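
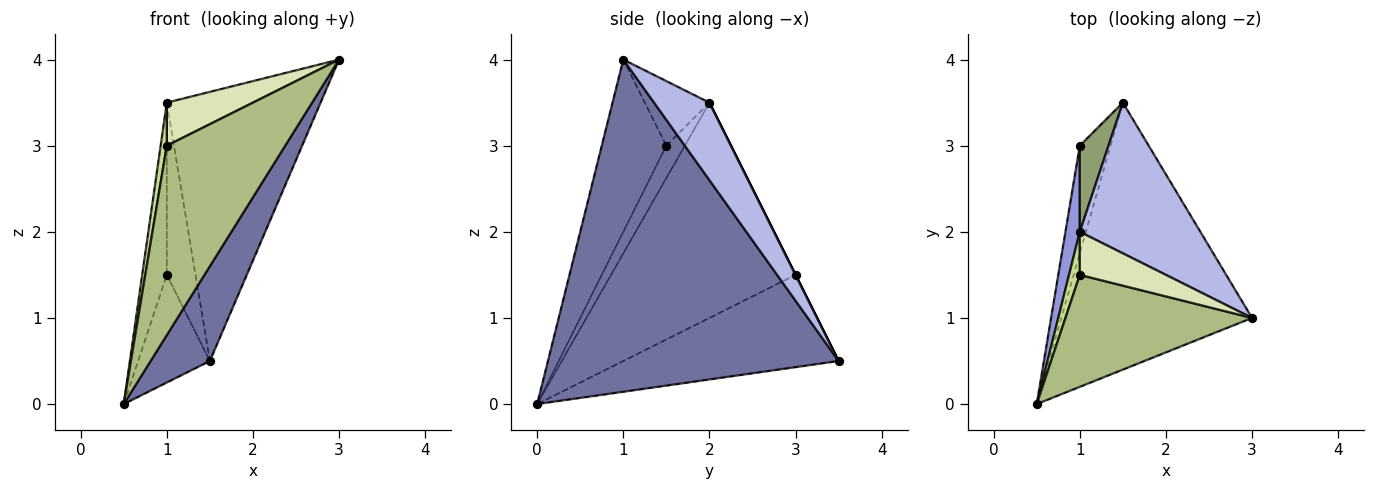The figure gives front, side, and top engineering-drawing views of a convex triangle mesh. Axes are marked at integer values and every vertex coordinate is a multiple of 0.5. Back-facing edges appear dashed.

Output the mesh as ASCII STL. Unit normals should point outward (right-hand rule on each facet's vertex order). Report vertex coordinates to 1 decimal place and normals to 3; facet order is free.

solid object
 facet normal 0.854 -0.174 -0.490
  outer loop
   vertex 1.5 3.5 0.5
   vertex 3.0 1.0 4.0
   vertex 0.5 0.0 0.0
  endloop
 endfacet
 facet normal -0.905 0.302 -0.302
  outer loop
   vertex 1.0 3.0 1.5
   vertex 1.5 3.5 0.5
   vertex 0.5 0.0 0.0
  endloop
 endfacet
 facet normal -0.989 0.132 0.066
  outer loop
   vertex 1.0 2.0 3.5
   vertex 1.0 3.0 1.5
   vertex 0.5 0.0 0.0
  endloop
 endfacet
 facet normal 0.300 0.832 0.466
  outer loop
   vertex 1.0 2.0 3.5
   vertex 3.0 1.0 4.0
   vertex 1.5 3.5 0.5
  endloop
 endfacet
 facet normal 0.000 0.894 0.447
  outer loop
   vertex 1.0 2.0 3.5
   vertex 1.5 3.5 0.5
   vertex 1.0 3.0 1.5
  endloop
 endfacet
 facet normal -0.425 -0.779 0.460
  outer loop
   vertex 1.0 1.5 3.0
   vertex 0.5 0.0 0.0
   vertex 3.0 1.0 4.0
  endloop
 endfacet
 facet normal -0.905 -0.302 0.302
  outer loop
   vertex 1.0 1.5 3.0
   vertex 1.0 2.0 3.5
   vertex 0.5 0.0 0.0
  endloop
 endfacet
 facet normal -0.469 -0.625 0.625
  outer loop
   vertex 1.0 1.5 3.0
   vertex 3.0 1.0 4.0
   vertex 1.0 2.0 3.5
  endloop
 endfacet
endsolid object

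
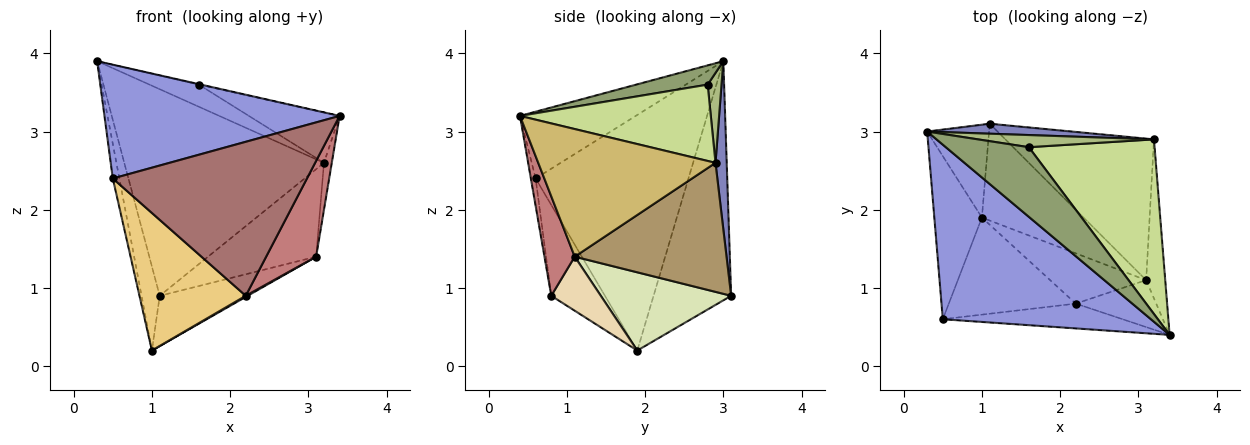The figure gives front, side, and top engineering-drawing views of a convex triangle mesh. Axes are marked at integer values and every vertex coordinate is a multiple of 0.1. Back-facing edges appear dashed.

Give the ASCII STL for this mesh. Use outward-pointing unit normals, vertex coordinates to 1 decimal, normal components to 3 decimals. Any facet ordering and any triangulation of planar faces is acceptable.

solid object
 facet normal -0.944 0.221 -0.244
  outer loop
   vertex 1.0 1.9 0.2
   vertex 0.3 3.0 3.9
   vertex 1.1 3.1 0.9
  endloop
 endfacet
 facet normal 0.056 0.997 0.048
  outer loop
   vertex 3.2 2.9 2.6
   vertex 1.1 3.1 0.9
   vertex 0.3 3.0 3.9
  endloop
 endfacet
 facet normal -0.260 -0.527 0.809
  outer loop
   vertex 0.5 0.6 2.4
   vertex 3.4 0.4 3.2
   vertex 0.3 3.0 3.9
  endloop
 endfacet
 facet normal -0.979 0.042 -0.198
  outer loop
   vertex 0.5 0.6 2.4
   vertex 0.3 3.0 3.9
   vertex 1.0 1.9 0.2
  endloop
 endfacet
 facet normal 0.226 0.007 0.974
  outer loop
   vertex 1.6 2.8 3.6
   vertex 0.3 3.0 3.9
   vertex 3.4 0.4 3.2
  endloop
 endfacet
 facet normal 0.239 0.851 0.467
  outer loop
   vertex 1.6 2.8 3.6
   vertex 3.2 2.9 2.6
   vertex 0.3 3.0 3.9
  endloop
 endfacet
 facet normal 0.504 0.239 0.830
  outer loop
   vertex 1.6 2.8 3.6
   vertex 3.4 0.4 3.2
   vertex 3.2 2.9 2.6
  endloop
 endfacet
 facet normal 0.564 0.381 -0.733
  outer loop
   vertex 3.1 1.1 1.4
   vertex 1.0 1.9 0.2
   vertex 1.1 3.1 0.9
  endloop
 endfacet
 facet normal 0.594 0.423 -0.684
  outer loop
   vertex 3.1 1.1 1.4
   vertex 1.1 3.1 0.9
   vertex 3.2 2.9 2.6
  endloop
 endfacet
 facet normal 0.988 0.044 -0.148
  outer loop
   vertex 3.1 1.1 1.4
   vertex 3.2 2.9 2.6
   vertex 3.4 0.4 3.2
  endloop
 endfacet
 facet normal -0.381 -0.755 -0.533
  outer loop
   vertex 2.2 0.8 0.9
   vertex 0.5 0.6 2.4
   vertex 1.0 1.9 0.2
  endloop
 endfacet
 facet normal 0.490 -0.019 -0.871
  outer loop
   vertex 2.2 0.8 0.9
   vertex 1.0 1.9 0.2
   vertex 3.1 1.1 1.4
  endloop
 endfacet
 facet normal -0.024 -0.987 -0.159
  outer loop
   vertex 2.2 0.8 0.9
   vertex 3.4 0.4 3.2
   vertex 0.5 0.6 2.4
  endloop
 endfacet
 facet normal 0.478 -0.789 -0.386
  outer loop
   vertex 2.2 0.8 0.9
   vertex 3.1 1.1 1.4
   vertex 3.4 0.4 3.2
  endloop
 endfacet
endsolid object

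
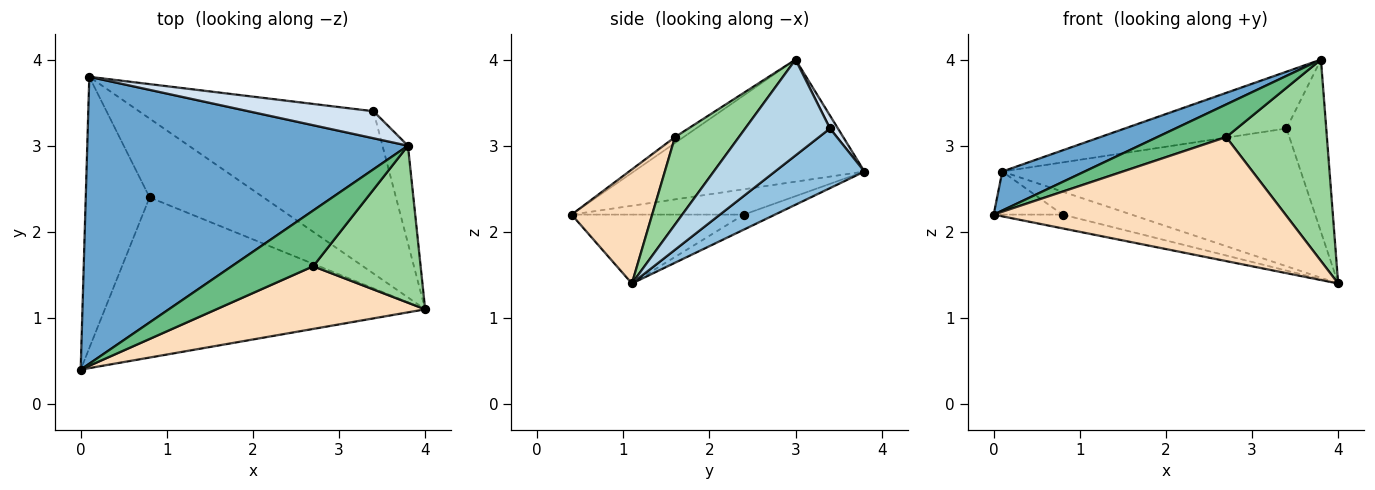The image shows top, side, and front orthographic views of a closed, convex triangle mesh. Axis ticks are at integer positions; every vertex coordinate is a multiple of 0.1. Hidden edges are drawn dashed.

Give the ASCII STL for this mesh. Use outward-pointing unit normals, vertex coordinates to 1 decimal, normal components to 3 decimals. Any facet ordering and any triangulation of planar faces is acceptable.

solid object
 facet normal -0.353 -0.126 0.927
  outer loop
   vertex 3.8 3.0 4.0
   vertex 0.1 3.8 2.7
   vertex 0.0 0.4 2.2
  endloop
 endfacet
 facet normal 0.190 0.635 -0.748
  outer loop
   vertex 3.4 3.4 3.2
   vertex 4.0 1.1 1.4
   vertex 0.1 3.8 2.7
  endloop
 endfacet
 facet normal 0.880 0.413 -0.234
  outer loop
   vertex 3.4 3.4 3.2
   vertex 3.8 3.0 4.0
   vertex 4.0 1.1 1.4
  endloop
 endfacet
 facet normal 0.044 0.902 0.429
  outer loop
   vertex 3.4 3.4 3.2
   vertex 0.1 3.8 2.7
   vertex 3.8 3.0 4.0
  endloop
 endfacet
 facet normal -0.210 0.084 -0.974
  outer loop
   vertex 0.8 2.4 2.2
   vertex 4.0 1.1 1.4
   vertex 0.0 0.4 2.2
  endloop
 endfacet
 facet normal -0.365 0.146 -0.920
  outer loop
   vertex 0.8 2.4 2.2
   vertex 0.0 0.4 2.2
   vertex 0.1 3.8 2.7
  endloop
 endfacet
 facet normal -0.125 0.277 -0.953
  outer loop
   vertex 0.8 2.4 2.2
   vertex 0.1 3.8 2.7
   vertex 4.0 1.1 1.4
  endloop
 endfacet
 facet normal 0.239 -0.867 0.438
  outer loop
   vertex 2.7 1.6 3.1
   vertex 0.0 0.4 2.2
   vertex 4.0 1.1 1.4
  endloop
 endfacet
 facet normal -0.063 -0.504 0.861
  outer loop
   vertex 2.7 1.6 3.1
   vertex 3.8 3.0 4.0
   vertex 0.0 0.4 2.2
  endloop
 endfacet
 facet normal 0.448 -0.705 0.550
  outer loop
   vertex 2.7 1.6 3.1
   vertex 4.0 1.1 1.4
   vertex 3.8 3.0 4.0
  endloop
 endfacet
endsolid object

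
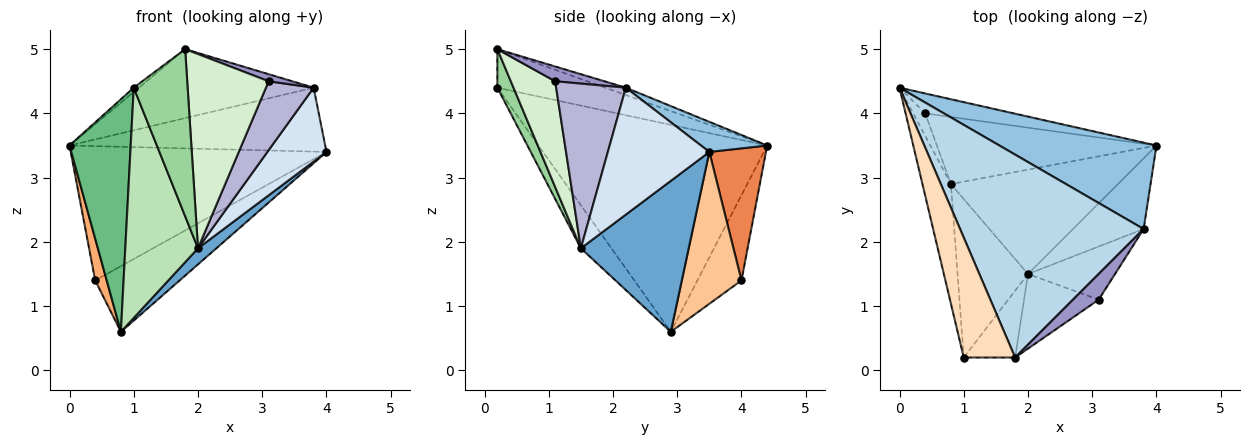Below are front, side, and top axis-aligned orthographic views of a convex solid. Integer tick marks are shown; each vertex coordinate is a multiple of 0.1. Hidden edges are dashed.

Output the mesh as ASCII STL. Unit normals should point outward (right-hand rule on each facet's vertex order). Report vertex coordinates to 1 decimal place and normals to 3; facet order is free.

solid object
 facet normal 0.666 -0.113 -0.737
  outer loop
   vertex 2.0 1.5 1.9
   vertex 0.8 2.9 0.6
   vertex 4.0 3.5 3.4
  endloop
 endfacet
 facet normal 0.152 0.588 0.795
  outer loop
   vertex 3.8 2.2 4.4
   vertex 4.0 3.5 3.4
   vertex 0.0 4.4 3.5
  endloop
 endfacet
 facet normal -0.038 0.322 0.946
  outer loop
   vertex 3.8 2.2 4.4
   vertex 0.0 4.4 3.5
   vertex 1.8 0.2 5.0
  endloop
 endfacet
 facet normal 0.779 -0.453 -0.434
  outer loop
   vertex 3.8 2.2 4.4
   vertex 2.0 1.5 1.9
   vertex 4.0 3.5 3.4
  endloop
 endfacet
 facet normal 0.214 0.966 -0.143
  outer loop
   vertex 0.4 4.0 1.4
   vertex 0.0 4.4 3.5
   vertex 4.0 3.5 3.4
  endloop
 endfacet
 facet normal -0.959 -0.251 -0.135
  outer loop
   vertex 0.4 4.0 1.4
   vertex 0.8 2.9 0.6
   vertex 0.0 4.4 3.5
  endloop
 endfacet
 facet normal 0.443 0.627 -0.641
  outer loop
   vertex 0.4 4.0 1.4
   vertex 4.0 3.5 3.4
   vertex 0.8 2.9 0.6
  endloop
 endfacet
 facet normal -0.600 0.029 0.800
  outer loop
   vertex 1.0 0.2 4.4
   vertex 1.8 0.2 5.0
   vertex 0.0 4.4 3.5
  endloop
 endfacet
 facet normal -0.958 -0.256 -0.132
  outer loop
   vertex 1.0 0.2 4.4
   vertex 0.0 4.4 3.5
   vertex 0.8 2.9 0.6
  endloop
 endfacet
 facet normal 0.268 -0.894 -0.358
  outer loop
   vertex 1.0 0.2 4.4
   vertex 2.0 1.5 1.9
   vertex 1.8 0.2 5.0
  endloop
 endfacet
 facet normal -0.328 -0.778 -0.536
  outer loop
   vertex 1.0 0.2 4.4
   vertex 0.8 2.9 0.6
   vertex 2.0 1.5 1.9
  endloop
 endfacet
 facet normal 0.453 -0.832 -0.320
  outer loop
   vertex 3.1 1.1 4.5
   vertex 1.8 0.2 5.0
   vertex 2.0 1.5 1.9
  endloop
 endfacet
 facet normal 0.485 -0.232 0.843
  outer loop
   vertex 3.1 1.1 4.5
   vertex 3.8 2.2 4.4
   vertex 1.8 0.2 5.0
  endloop
 endfacet
 facet normal 0.756 -0.518 -0.400
  outer loop
   vertex 3.1 1.1 4.5
   vertex 2.0 1.5 1.9
   vertex 3.8 2.2 4.4
  endloop
 endfacet
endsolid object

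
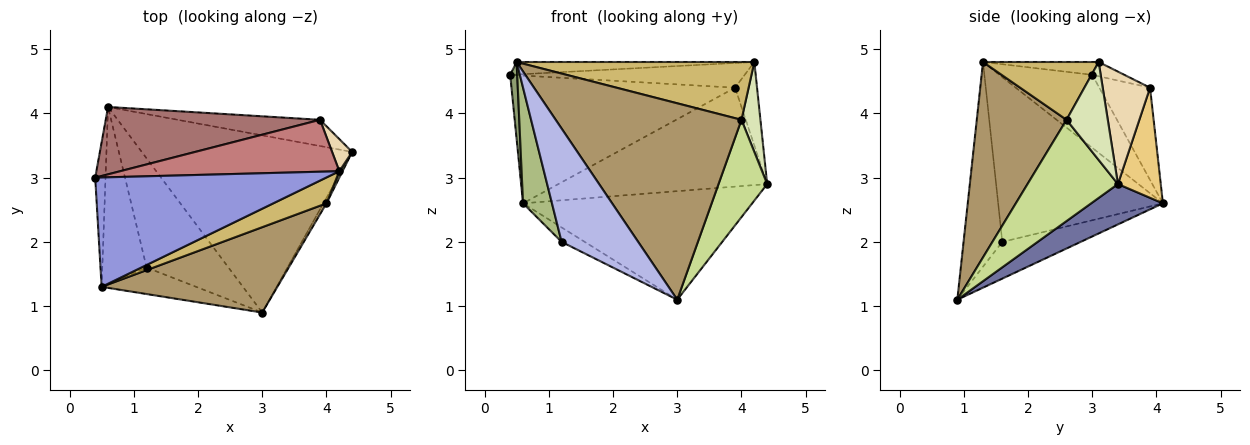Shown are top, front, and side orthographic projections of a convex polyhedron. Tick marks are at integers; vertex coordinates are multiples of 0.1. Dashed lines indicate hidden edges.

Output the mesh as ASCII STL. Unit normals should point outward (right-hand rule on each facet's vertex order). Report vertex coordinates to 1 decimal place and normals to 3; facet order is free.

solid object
 facet normal 0.161 0.516 -0.842
  outer loop
   vertex 0.6 4.1 2.6
   vertex 4.4 3.4 2.9
   vertex 3.0 0.9 1.1
  endloop
 endfacet
 facet normal -0.406 0.120 -0.906
  outer loop
   vertex 1.2 1.6 2.0
   vertex 0.6 4.1 2.6
   vertex 3.0 0.9 1.1
  endloop
 endfacet
 facet normal -0.055 0.113 0.992
  outer loop
   vertex 0.5 1.3 4.8
   vertex 4.2 3.1 4.8
   vertex 0.4 3.0 4.6
  endloop
 endfacet
 facet normal -0.442 -0.874 -0.204
  outer loop
   vertex 0.5 1.3 4.8
   vertex 1.2 1.6 2.0
   vertex 3.0 0.9 1.1
  endloop
 endfacet
 facet normal -0.987 -0.075 -0.140
  outer loop
   vertex 0.5 1.3 4.8
   vertex 0.4 3.0 4.6
   vertex 0.6 4.1 2.6
  endloop
 endfacet
 facet normal -0.952 -0.167 -0.256
  outer loop
   vertex 0.5 1.3 4.8
   vertex 0.6 4.1 2.6
   vertex 1.2 1.6 2.0
  endloop
 endfacet
 facet normal 0.880 -0.474 -0.027
  outer loop
   vertex 4.0 2.6 3.9
   vertex 3.0 0.9 1.1
   vertex 4.4 3.4 2.9
  endloop
 endfacet
 facet normal 0.908 -0.417 0.030
  outer loop
   vertex 4.0 2.6 3.9
   vertex 4.4 3.4 2.9
   vertex 4.2 3.1 4.8
  endloop
 endfacet
 facet normal 0.405 -0.838 0.364
  outer loop
   vertex 4.0 2.6 3.9
   vertex 0.5 1.3 4.8
   vertex 3.0 0.9 1.1
  endloop
 endfacet
 facet normal 0.406 -0.834 0.373
  outer loop
   vertex 4.0 2.6 3.9
   vertex 4.2 3.1 4.8
   vertex 0.5 1.3 4.8
  endloop
 endfacet
 facet normal 0.194 0.948 -0.251
  outer loop
   vertex 3.9 3.9 4.4
   vertex 4.4 3.4 2.9
   vertex 0.6 4.1 2.6
  endloop
 endfacet
 facet normal 0.895 0.416 0.160
  outer loop
   vertex 3.9 3.9 4.4
   vertex 4.2 3.1 4.8
   vertex 4.4 3.4 2.9
  endloop
 endfacet
 facet normal -0.197 0.867 0.457
  outer loop
   vertex 3.9 3.9 4.4
   vertex 0.6 4.1 2.6
   vertex 0.4 3.0 4.6
  endloop
 endfacet
 facet normal -0.059 0.429 0.902
  outer loop
   vertex 3.9 3.9 4.4
   vertex 0.4 3.0 4.6
   vertex 4.2 3.1 4.8
  endloop
 endfacet
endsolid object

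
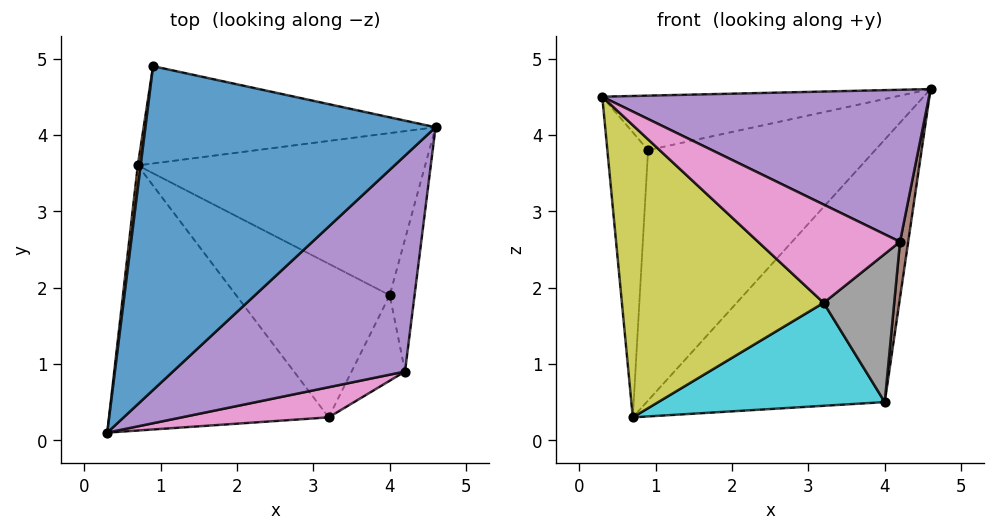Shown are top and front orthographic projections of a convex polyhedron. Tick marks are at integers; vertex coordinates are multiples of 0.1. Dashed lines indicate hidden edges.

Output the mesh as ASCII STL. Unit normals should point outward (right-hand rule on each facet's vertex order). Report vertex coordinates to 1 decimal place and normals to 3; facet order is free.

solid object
 facet normal -0.175 0.163 0.971
  outer loop
   vertex 0.9 4.9 3.8
   vertex 0.3 0.1 4.5
   vertex 4.6 4.1 4.6
  endloop
 endfacet
 facet normal -0.992 0.125 0.010
  outer loop
   vertex 0.7 3.6 0.3
   vertex 0.3 0.1 4.5
   vertex 0.9 4.9 3.8
  endloop
 endfacet
 facet normal 0.269 0.898 -0.349
  outer loop
   vertex 0.7 3.6 0.3
   vertex 0.9 4.9 3.8
   vertex 4.6 4.1 4.6
  endloop
 endfacet
 facet normal 0.425 0.770 -0.475
  outer loop
   vertex 4.0 1.9 0.5
   vertex 0.7 3.6 0.3
   vertex 4.6 4.1 4.6
  endloop
 endfacet
 facet normal 0.459 -0.511 0.727
  outer loop
   vertex 4.2 0.9 2.6
   vertex 4.6 4.1 4.6
   vertex 0.3 0.1 4.5
  endloop
 endfacet
 facet normal 0.992 -0.050 -0.118
  outer loop
   vertex 4.2 0.9 2.6
   vertex 4.0 1.9 0.5
   vertex 4.6 4.1 4.6
  endloop
 endfacet
 facet normal 0.321 -0.905 0.278
  outer loop
   vertex 3.2 0.3 1.8
   vertex 4.2 0.9 2.6
   vertex 0.3 0.1 4.5
  endloop
 endfacet
 facet normal 0.677 -0.637 -0.368
  outer loop
   vertex 3.2 0.3 1.8
   vertex 4.0 1.9 0.5
   vertex 4.2 0.9 2.6
  endloop
 endfacet
 facet normal -0.498 -0.642 -0.583
  outer loop
   vertex 3.2 0.3 1.8
   vertex 0.3 0.1 4.5
   vertex 0.7 3.6 0.3
  endloop
 endfacet
 facet normal -0.230 -0.542 -0.808
  outer loop
   vertex 3.2 0.3 1.8
   vertex 0.7 3.6 0.3
   vertex 4.0 1.9 0.5
  endloop
 endfacet
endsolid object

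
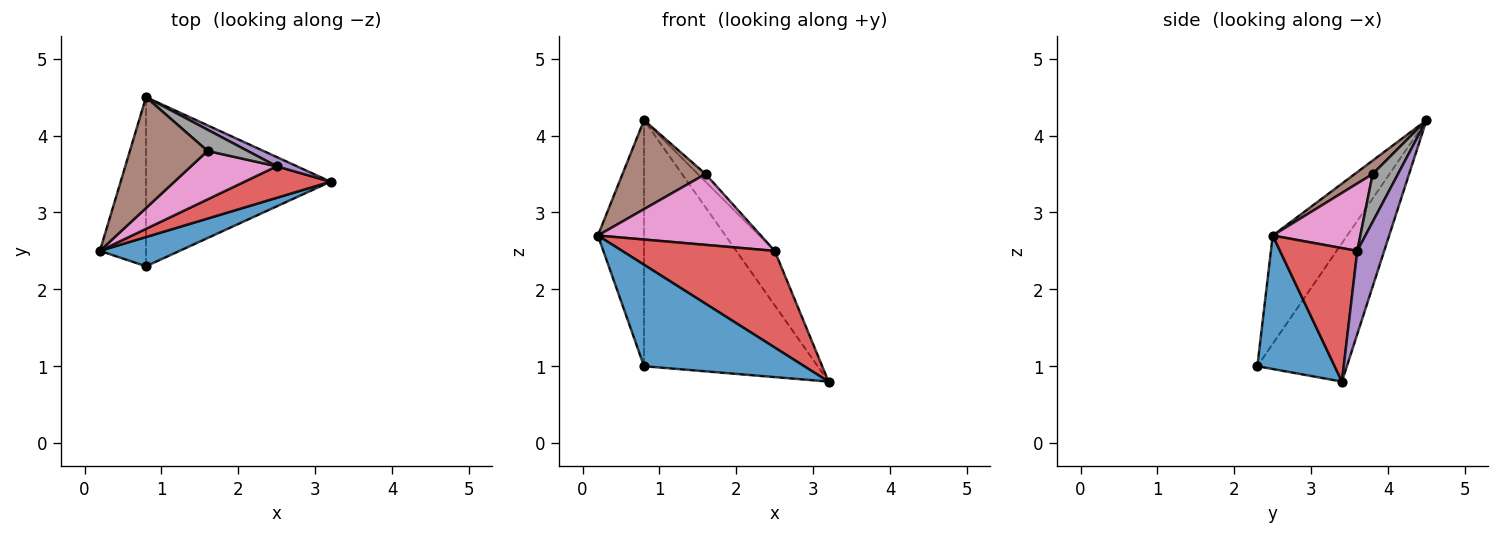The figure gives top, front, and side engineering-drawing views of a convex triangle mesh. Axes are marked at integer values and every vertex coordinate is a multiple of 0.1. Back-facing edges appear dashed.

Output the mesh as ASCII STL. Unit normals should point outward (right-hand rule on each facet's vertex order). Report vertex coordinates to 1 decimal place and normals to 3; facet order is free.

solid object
 facet normal 0.421 -0.872 0.251
  outer loop
   vertex 0.8 2.3 1.0
   vertex 3.2 3.4 0.8
   vertex 0.2 2.5 2.7
  endloop
 endfacet
 facet normal -0.799 0.495 -0.340
  outer loop
   vertex 0.8 2.3 1.0
   vertex 0.2 2.5 2.7
   vertex 0.8 4.5 4.2
  endloop
 endfacet
 facet normal -0.391 0.758 -0.521
  outer loop
   vertex 0.8 2.3 1.0
   vertex 0.8 4.5 4.2
   vertex 3.2 3.4 0.8
  endloop
 endfacet
 facet normal 0.434 -0.857 0.279
  outer loop
   vertex 2.5 3.6 2.5
   vertex 0.2 2.5 2.7
   vertex 3.2 3.4 0.8
  endloop
 endfacet
 facet normal 0.568 0.811 0.138
  outer loop
   vertex 2.5 3.6 2.5
   vertex 3.2 3.4 0.8
   vertex 0.8 4.5 4.2
  endloop
 endfacet
 facet normal 0.134 -0.620 0.773
  outer loop
   vertex 1.6 3.8 3.5
   vertex 0.8 4.5 4.2
   vertex 0.2 2.5 2.7
  endloop
 endfacet
 facet normal 0.406 -0.754 0.516
  outer loop
   vertex 1.6 3.8 3.5
   vertex 0.2 2.5 2.7
   vertex 2.5 3.6 2.5
  endloop
 endfacet
 facet normal 0.746 0.226 0.626
  outer loop
   vertex 1.6 3.8 3.5
   vertex 2.5 3.6 2.5
   vertex 0.8 4.5 4.2
  endloop
 endfacet
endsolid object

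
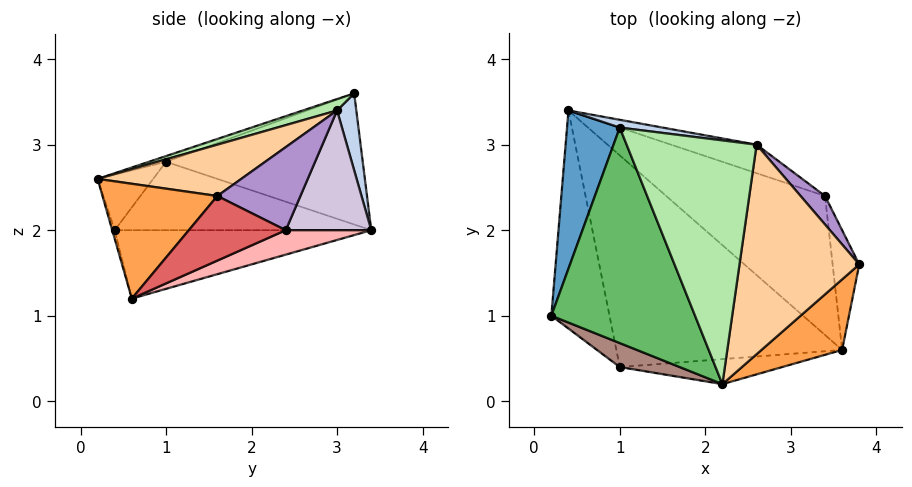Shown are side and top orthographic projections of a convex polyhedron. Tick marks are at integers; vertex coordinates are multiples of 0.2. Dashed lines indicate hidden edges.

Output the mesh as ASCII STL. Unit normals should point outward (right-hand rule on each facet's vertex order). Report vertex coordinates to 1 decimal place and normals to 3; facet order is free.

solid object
 facet normal -0.909 0.198 0.366
  outer loop
   vertex 1.0 3.2 3.6
   vertex 0.4 3.4 2.0
   vertex 0.2 1.0 2.8
  endloop
 endfacet
 facet normal 0.133 0.988 0.074
  outer loop
   vertex 2.6 3.0 3.4
   vertex 0.4 3.4 2.0
   vertex 1.0 3.2 3.6
  endloop
 endfacet
 facet normal 0.623 -0.649 0.437
  outer loop
   vertex 2.2 0.2 2.6
   vertex 3.6 0.6 1.2
   vertex 3.8 1.6 2.4
  endloop
 endfacet
 facet normal 0.375 -0.304 0.876
  outer loop
   vertex 2.2 0.2 2.6
   vertex 3.8 1.6 2.4
   vertex 2.6 3.0 3.4
  endloop
 endfacet
 facet normal -0.037 -0.329 0.943
  outer loop
   vertex 2.2 0.2 2.6
   vertex 1.0 3.2 3.6
   vertex 0.2 1.0 2.8
  endloop
 endfacet
 facet normal 0.084 -0.285 0.955
  outer loop
   vertex 2.2 0.2 2.6
   vertex 2.6 3.0 3.4
   vertex 1.0 3.2 3.6
  endloop
 endfacet
 facet normal 0.892 0.262 -0.367
  outer loop
   vertex 3.4 2.4 2.0
   vertex 3.8 1.6 2.4
   vertex 3.6 0.6 1.2
  endloop
 endfacet
 facet normal 0.138 0.415 -0.899
  outer loop
   vertex 3.4 2.4 2.0
   vertex 3.6 0.6 1.2
   vertex 0.4 3.4 2.0
  endloop
 endfacet
 facet normal 0.815 0.527 0.240
  outer loop
   vertex 3.4 2.4 2.0
   vertex 2.6 3.0 3.4
   vertex 3.8 1.6 2.4
  endloop
 endfacet
 facet normal 0.308 0.925 -0.220
  outer loop
   vertex 3.4 2.4 2.0
   vertex 0.4 3.4 2.0
   vertex 2.6 3.0 3.4
  endloop
 endfacet
 facet normal -0.319 -0.883 0.344
  outer loop
   vertex 1.0 0.4 2.0
   vertex 2.2 0.2 2.6
   vertex 0.2 1.0 2.8
  endloop
 endfacet
 facet normal -0.015 -0.957 -0.289
  outer loop
   vertex 1.0 0.4 2.0
   vertex 3.6 0.6 1.2
   vertex 2.2 0.2 2.6
  endloop
 endfacet
 facet normal -0.753 -0.151 -0.640
  outer loop
   vertex 1.0 0.4 2.0
   vertex 0.2 1.0 2.8
   vertex 0.4 3.4 2.0
  endloop
 endfacet
 facet normal -0.290 -0.058 -0.955
  outer loop
   vertex 1.0 0.4 2.0
   vertex 0.4 3.4 2.0
   vertex 3.6 0.6 1.2
  endloop
 endfacet
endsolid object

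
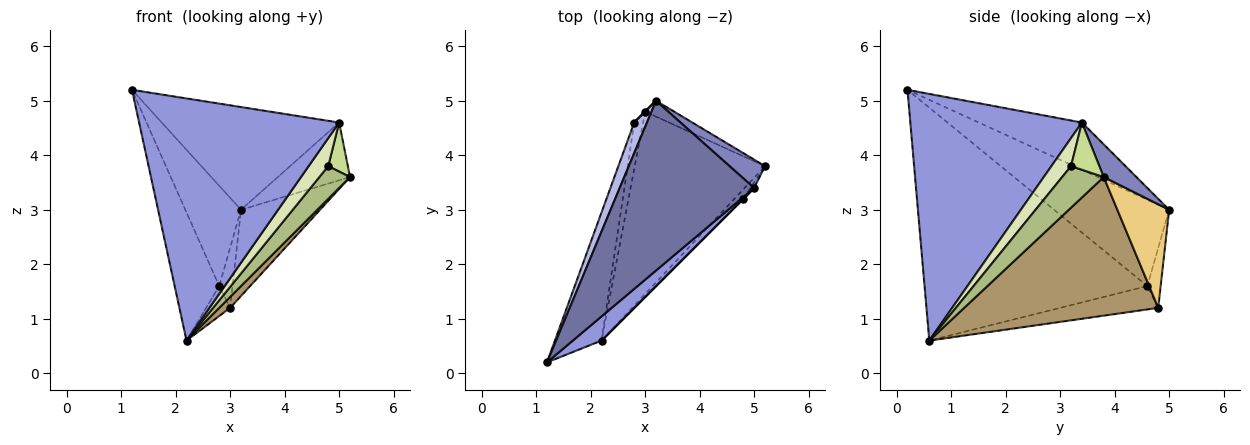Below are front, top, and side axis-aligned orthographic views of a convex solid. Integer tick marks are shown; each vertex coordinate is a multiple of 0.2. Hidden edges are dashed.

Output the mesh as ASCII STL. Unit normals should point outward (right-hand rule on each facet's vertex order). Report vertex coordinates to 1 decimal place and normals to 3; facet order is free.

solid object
 facet normal -0.288 0.496 0.819
  outer loop
   vertex 5.0 3.4 4.6
   vertex 3.2 5.0 3.0
   vertex 1.2 0.2 5.2
  endloop
 endfacet
 facet normal 0.377 0.832 0.408
  outer loop
   vertex 5.0 3.4 4.6
   vertex 5.2 3.8 3.6
   vertex 3.2 5.0 3.0
  endloop
 endfacet
 facet normal 0.649 -0.757 0.075
  outer loop
   vertex 5.0 3.4 4.6
   vertex 1.2 0.2 5.2
   vertex 2.2 0.6 0.6
  endloop
 endfacet
 facet normal -0.892 0.432 0.131
  outer loop
   vertex 2.8 4.6 1.6
   vertex 1.2 0.2 5.2
   vertex 3.2 5.0 3.0
  endloop
 endfacet
 facet normal -0.962 0.192 -0.192
  outer loop
   vertex 2.8 4.6 1.6
   vertex 2.2 0.6 0.6
   vertex 1.2 0.2 5.2
  endloop
 endfacet
 facet normal 0.793 -0.585 -0.169
  outer loop
   vertex 4.8 3.2 3.8
   vertex 2.2 0.6 0.6
   vertex 5.2 3.8 3.6
  endloop
 endfacet
 facet normal 0.821 -0.568 -0.063
  outer loop
   vertex 4.8 3.2 3.8
   vertex 5.2 3.8 3.6
   vertex 5.0 3.4 4.6
  endloop
 endfacet
 facet normal 0.707 -0.707 0.000
  outer loop
   vertex 4.8 3.2 3.8
   vertex 5.0 3.4 4.6
   vertex 2.2 0.6 0.6
  endloop
 endfacet
 facet normal 0.728 -0.041 -0.684
  outer loop
   vertex 3.0 4.8 1.2
   vertex 5.2 3.8 3.6
   vertex 2.2 0.6 0.6
  endloop
 endfacet
 facet normal -0.912 0.223 -0.345
  outer loop
   vertex 3.0 4.8 1.2
   vertex 2.2 0.6 0.6
   vertex 2.8 4.6 1.6
  endloop
 endfacet
 facet normal 0.542 0.827 -0.152
  outer loop
   vertex 3.0 4.8 1.2
   vertex 3.2 5.0 3.0
   vertex 5.2 3.8 3.6
  endloop
 endfacet
 facet normal -0.707 0.707 0.000
  outer loop
   vertex 3.0 4.8 1.2
   vertex 2.8 4.6 1.6
   vertex 3.2 5.0 3.0
  endloop
 endfacet
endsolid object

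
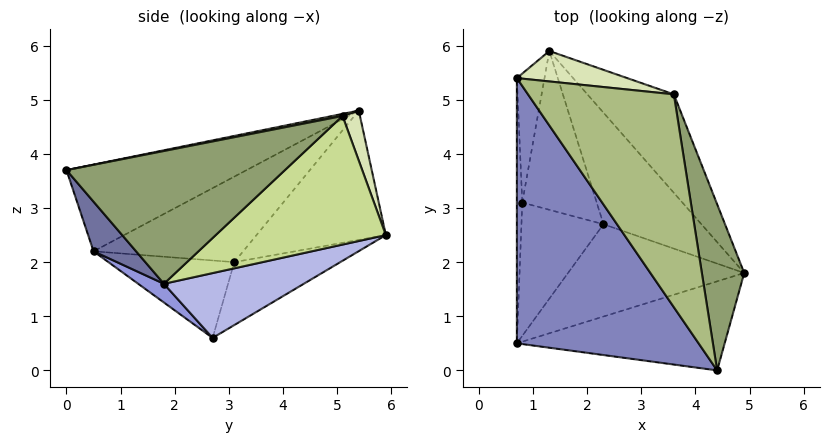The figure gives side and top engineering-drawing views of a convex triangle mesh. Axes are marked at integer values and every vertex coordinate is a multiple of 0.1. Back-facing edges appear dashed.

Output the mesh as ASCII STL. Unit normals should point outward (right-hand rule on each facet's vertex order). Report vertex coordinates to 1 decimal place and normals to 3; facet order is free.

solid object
 facet normal 0.149 -0.768 -0.623
  outer loop
   vertex 4.4 0.0 3.7
   vertex 0.7 0.5 2.2
   vertex 4.9 1.8 1.6
  endloop
 endfacet
 facet normal -0.388 -0.432 0.814
  outer loop
   vertex 4.4 0.0 3.7
   vertex 0.7 5.4 4.8
   vertex 0.7 0.5 2.2
  endloop
 endfacet
 facet normal 0.082 -0.625 -0.777
  outer loop
   vertex 2.3 2.7 0.6
   vertex 4.9 1.8 1.6
   vertex 0.7 0.5 2.2
  endloop
 endfacet
 facet normal 0.459 0.555 -0.694
  outer loop
   vertex 2.3 2.7 0.6
   vertex 1.3 5.9 2.5
   vertex 4.9 1.8 1.6
  endloop
 endfacet
 facet normal 0.949 0.090 0.303
  outer loop
   vertex 3.6 5.1 4.7
   vertex 4.4 0.0 3.7
   vertex 4.9 1.8 1.6
  endloop
 endfacet
 facet normal 0.014 -0.190 0.982
  outer loop
   vertex 3.6 5.1 4.7
   vertex 0.7 5.4 4.8
   vertex 4.4 0.0 3.7
  endloop
 endfacet
 facet normal 0.632 0.648 -0.425
  outer loop
   vertex 3.6 5.1 4.7
   vertex 4.9 1.8 1.6
   vertex 1.3 5.9 2.5
  endloop
 endfacet
 facet normal 0.108 0.965 0.238
  outer loop
   vertex 3.6 5.1 4.7
   vertex 1.3 5.9 2.5
   vertex 0.7 5.4 4.8
  endloop
 endfacet
 facet normal -0.686 -0.030 -0.727
  outer loop
   vertex 0.8 3.1 2.0
   vertex 2.3 2.7 0.6
   vertex 0.7 0.5 2.2
  endloop
 endfacet
 facet normal -0.626 0.244 -0.741
  outer loop
   vertex 0.8 3.1 2.0
   vertex 1.3 5.9 2.5
   vertex 2.3 2.7 0.6
  endloop
 endfacet
 facet normal -0.997 0.034 -0.063
  outer loop
   vertex 0.8 3.1 2.0
   vertex 0.7 0.5 2.2
   vertex 0.7 5.4 4.8
  endloop
 endfacet
 facet normal -0.957 0.207 -0.204
  outer loop
   vertex 0.8 3.1 2.0
   vertex 0.7 5.4 4.8
   vertex 1.3 5.9 2.5
  endloop
 endfacet
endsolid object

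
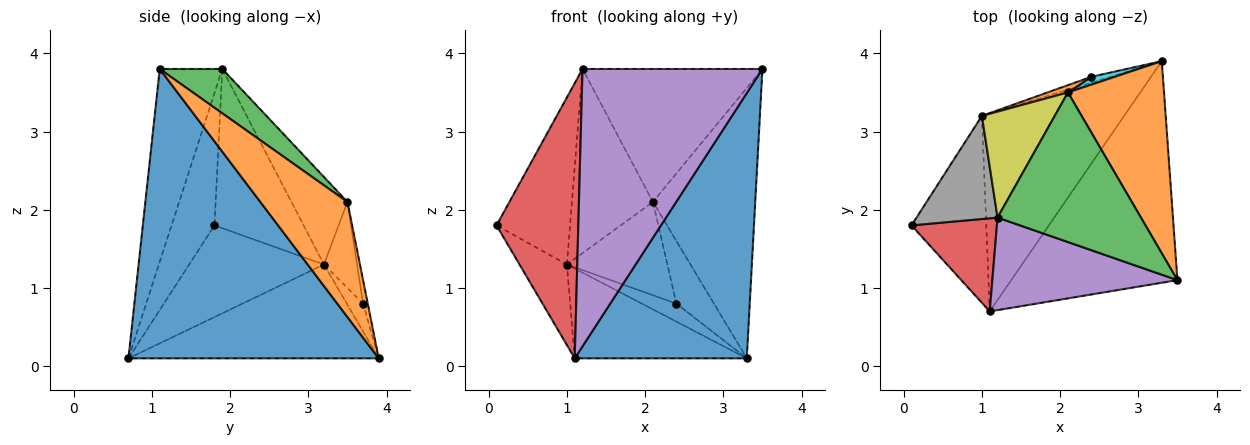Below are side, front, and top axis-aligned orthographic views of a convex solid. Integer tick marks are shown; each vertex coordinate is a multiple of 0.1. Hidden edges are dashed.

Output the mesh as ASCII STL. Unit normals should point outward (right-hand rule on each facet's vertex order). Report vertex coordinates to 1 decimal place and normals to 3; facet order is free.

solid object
 facet normal 0.745 -0.512 -0.428
  outer loop
   vertex 1.1 0.7 0.1
   vertex 3.3 3.9 0.1
   vertex 3.5 1.1 3.8
  endloop
 endfacet
 facet normal 0.570 0.670 0.476
  outer loop
   vertex 2.1 3.5 2.1
   vertex 3.5 1.1 3.8
   vertex 3.3 3.9 0.1
  endloop
 endfacet
 facet normal 0.225 0.647 0.728
  outer loop
   vertex 1.2 1.9 3.8
   vertex 3.5 1.1 3.8
   vertex 2.1 3.5 2.1
  endloop
 endfacet
 facet normal -0.445 -0.848 0.287
  outer loop
   vertex 1.2 1.9 3.8
   vertex 0.1 1.8 1.8
   vertex 1.1 0.7 0.1
  endloop
 endfacet
 facet normal -0.313 -0.901 0.301
  outer loop
   vertex 1.2 1.9 3.8
   vertex 1.1 0.7 0.1
   vertex 3.5 1.1 3.8
  endloop
 endfacet
 facet normal -0.748 0.263 -0.610
  outer loop
   vertex 1.0 3.2 1.3
   vertex 1.1 0.7 0.1
   vertex 0.1 1.8 1.8
  endloop
 endfacet
 facet normal -0.515 0.354 -0.781
  outer loop
   vertex 1.0 3.2 1.3
   vertex 3.3 3.9 0.1
   vertex 1.1 0.7 0.1
  endloop
 endfacet
 facet normal -0.718 0.592 0.365
  outer loop
   vertex 1.0 3.2 1.3
   vertex 0.1 1.8 1.8
   vertex 1.2 1.9 3.8
  endloop
 endfacet
 facet normal -0.514 0.744 0.428
  outer loop
   vertex 1.0 3.2 1.3
   vertex 1.2 1.9 3.8
   vertex 2.1 3.5 2.1
  endloop
 endfacet
 facet normal -0.123 0.985 0.123
  outer loop
   vertex 2.4 3.7 0.8
   vertex 2.1 3.5 2.1
   vertex 3.3 3.9 0.1
  endloop
 endfacet
 facet normal -0.410 0.869 -0.279
  outer loop
   vertex 2.4 3.7 0.8
   vertex 3.3 3.9 0.1
   vertex 1.0 3.2 1.3
  endloop
 endfacet
 facet normal -0.312 0.947 0.074
  outer loop
   vertex 2.4 3.7 0.8
   vertex 1.0 3.2 1.3
   vertex 2.1 3.5 2.1
  endloop
 endfacet
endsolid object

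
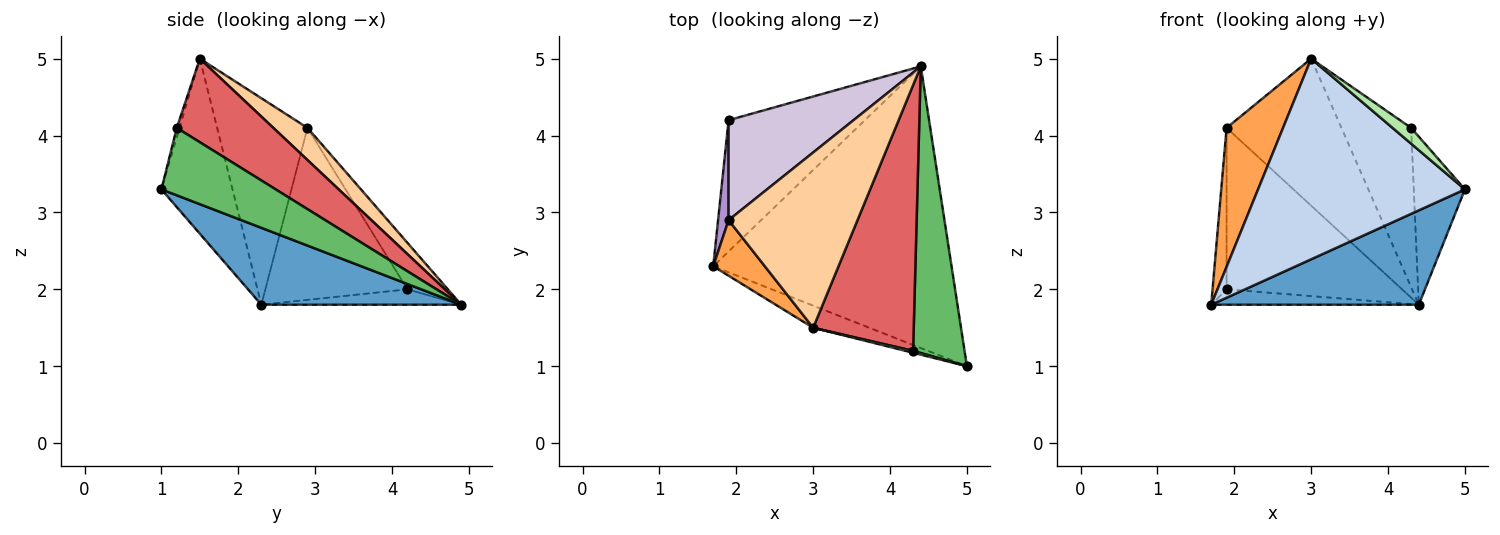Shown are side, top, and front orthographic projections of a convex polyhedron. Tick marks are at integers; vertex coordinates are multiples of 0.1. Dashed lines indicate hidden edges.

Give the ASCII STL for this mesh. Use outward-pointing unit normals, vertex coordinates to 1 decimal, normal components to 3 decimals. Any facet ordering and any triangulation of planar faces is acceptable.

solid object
 facet normal 0.292 -0.304 -0.907
  outer loop
   vertex 4.4 4.9 1.8
   vertex 5.0 1.0 3.3
   vertex 1.7 2.3 1.8
  endloop
 endfacet
 facet normal -0.323 -0.941 -0.104
  outer loop
   vertex 3.0 1.5 5.0
   vertex 1.7 2.3 1.8
   vertex 5.0 1.0 3.3
  endloop
 endfacet
 facet normal -0.830 -0.518 0.207
  outer loop
   vertex 1.9 2.9 4.1
   vertex 1.7 2.3 1.8
   vertex 3.0 1.5 5.0
  endloop
 endfacet
 facet normal 0.188 0.631 0.753
  outer loop
   vertex 1.9 2.9 4.1
   vertex 3.0 1.5 5.0
   vertex 4.4 4.9 1.8
  endloop
 endfacet
 facet normal 0.749 0.335 0.572
  outer loop
   vertex 4.3 1.2 4.1
   vertex 5.0 1.0 3.3
   vertex 4.4 4.9 1.8
  endloop
 endfacet
 facet normal -0.144 -0.982 0.120
  outer loop
   vertex 4.3 1.2 4.1
   vertex 3.0 1.5 5.0
   vertex 5.0 1.0 3.3
  endloop
 endfacet
 facet normal 0.580 0.419 0.699
  outer loop
   vertex 4.3 1.2 4.1
   vertex 4.4 4.9 1.8
   vertex 3.0 1.5 5.0
  endloop
 endfacet
 facet normal -0.111 0.116 -0.987
  outer loop
   vertex 1.9 4.2 2.0
   vertex 4.4 4.9 1.8
   vertex 1.7 2.3 1.8
  endloop
 endfacet
 facet normal -0.993 0.098 0.061
  outer loop
   vertex 1.9 4.2 2.0
   vertex 1.7 2.3 1.8
   vertex 1.9 2.9 4.1
  endloop
 endfacet
 facet normal -0.192 0.834 0.517
  outer loop
   vertex 1.9 4.2 2.0
   vertex 1.9 2.9 4.1
   vertex 4.4 4.9 1.8
  endloop
 endfacet
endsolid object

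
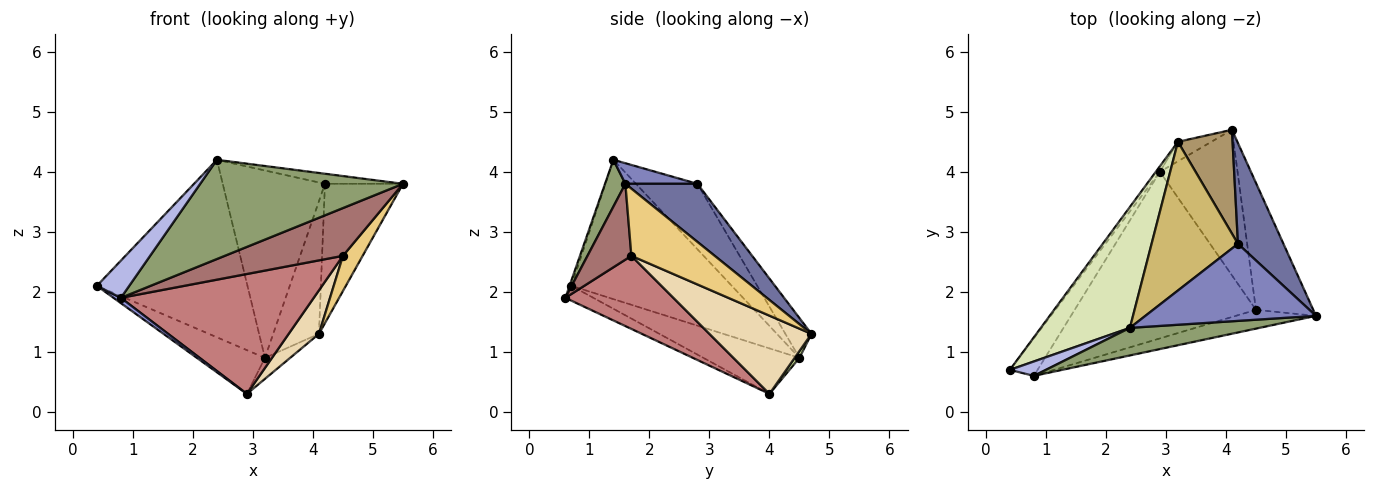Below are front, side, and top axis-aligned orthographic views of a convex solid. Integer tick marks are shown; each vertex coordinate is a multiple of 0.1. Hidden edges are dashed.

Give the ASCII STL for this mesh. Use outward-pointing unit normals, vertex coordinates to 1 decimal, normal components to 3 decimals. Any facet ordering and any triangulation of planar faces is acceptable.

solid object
 facet normal 0.599 0.649 0.469
  outer loop
   vertex 4.2 2.8 3.8
   vertex 5.5 1.6 3.8
   vertex 4.1 4.7 1.3
  endloop
 endfacet
 facet normal 0.119 0.129 0.985
  outer loop
   vertex 4.2 2.8 3.8
   vertex 2.4 1.4 4.2
   vertex 5.5 1.6 3.8
  endloop
 endfacet
 facet normal -0.468 -0.123 -0.875
  outer loop
   vertex 0.8 0.6 1.9
   vertex 0.4 0.7 2.1
   vertex 2.9 4.0 0.3
  endloop
 endfacet
 facet normal -0.053 -0.931 0.360
  outer loop
   vertex 0.8 0.6 1.9
   vertex 2.4 1.4 4.2
   vertex 0.4 0.7 2.1
  endloop
 endfacet
 facet normal 0.096 -0.959 0.267
  outer loop
   vertex 0.8 0.6 1.9
   vertex 5.5 1.6 3.8
   vertex 2.4 1.4 4.2
  endloop
 endfacet
 facet normal -0.814 0.576 -0.073
  outer loop
   vertex 3.2 4.5 0.9
   vertex 2.9 4.0 0.3
   vertex 0.4 0.7 2.1
  endloop
 endfacet
 facet normal 0.138 0.726 -0.674
  outer loop
   vertex 3.2 4.5 0.9
   vertex 4.1 4.7 1.3
   vertex 2.9 4.0 0.3
  endloop
 endfacet
 facet normal -0.661 0.620 0.423
  outer loop
   vertex 3.2 4.5 0.9
   vertex 0.4 0.7 2.1
   vertex 2.4 1.4 4.2
  endloop
 endfacet
 facet normal -0.410 0.718 0.562
  outer loop
   vertex 3.2 4.5 0.9
   vertex 4.2 2.8 3.8
   vertex 4.1 4.7 1.3
  endloop
 endfacet
 facet normal -0.426 0.709 0.562
  outer loop
   vertex 3.2 4.5 0.9
   vertex 2.4 1.4 4.2
   vertex 4.2 2.8 3.8
  endloop
 endfacet
 facet normal 0.749 -0.177 -0.639
  outer loop
   vertex 4.5 1.7 2.6
   vertex 4.1 4.7 1.3
   vertex 5.5 1.6 3.8
  endloop
 endfacet
 facet normal 0.695 -0.206 -0.689
  outer loop
   vertex 4.5 1.7 2.6
   vertex 2.9 4.0 0.3
   vertex 4.1 4.7 1.3
  endloop
 endfacet
 facet normal 0.327 -0.880 -0.346
  outer loop
   vertex 4.5 1.7 2.6
   vertex 5.5 1.6 3.8
   vertex 0.8 0.6 1.9
  endloop
 endfacet
 facet normal 0.311 -0.555 -0.771
  outer loop
   vertex 4.5 1.7 2.6
   vertex 0.8 0.6 1.9
   vertex 2.9 4.0 0.3
  endloop
 endfacet
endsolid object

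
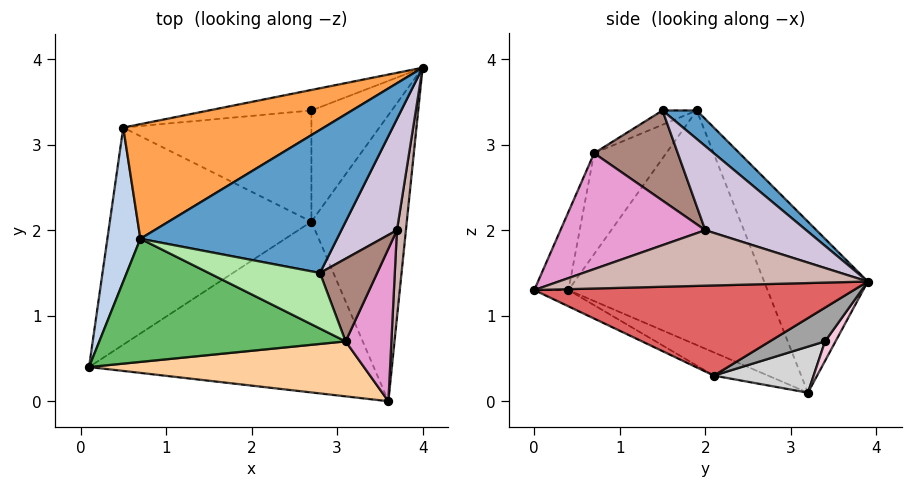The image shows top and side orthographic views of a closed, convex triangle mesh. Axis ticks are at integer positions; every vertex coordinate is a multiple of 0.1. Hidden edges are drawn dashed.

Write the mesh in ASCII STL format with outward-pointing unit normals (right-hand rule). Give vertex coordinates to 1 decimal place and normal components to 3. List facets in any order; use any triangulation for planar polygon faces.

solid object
 facet normal 0.115 0.602 0.791
  outer loop
   vertex 0.7 1.9 3.4
   vertex 2.8 1.5 3.4
   vertex 4.0 3.9 1.4
  endloop
 endfacet
 facet normal -0.971 0.197 0.137
  outer loop
   vertex 0.5 3.2 0.1
   vertex 0.1 0.4 1.3
   vertex 0.7 1.9 3.4
  endloop
 endfacet
 facet normal -0.311 0.878 0.365
  outer loop
   vertex 0.5 3.2 0.1
   vertex 0.7 1.9 3.4
   vertex 4.0 3.9 1.4
  endloop
 endfacet
 facet normal -0.105 -0.923 0.371
  outer loop
   vertex 3.1 0.7 2.9
   vertex 0.1 0.4 1.3
   vertex 3.6 0.0 1.3
  endloop
 endfacet
 facet normal -0.250 -0.753 0.609
  outer loop
   vertex 3.1 0.7 2.9
   vertex 0.7 1.9 3.4
   vertex 0.1 0.4 1.3
  endloop
 endfacet
 facet normal -0.106 -0.555 0.825
  outer loop
   vertex 3.1 0.7 2.9
   vertex 2.8 1.5 3.4
   vertex 0.7 1.9 3.4
  endloop
 endfacet
 facet normal 0.686 -0.052 -0.726
  outer loop
   vertex 2.7 2.1 0.3
   vertex 4.0 3.9 1.4
   vertex 3.6 0.0 1.3
  endloop
 endfacet
 facet normal -0.051 -0.447 -0.893
  outer loop
   vertex 2.7 2.1 0.3
   vertex 3.6 0.0 1.3
   vertex 0.1 0.4 1.3
  endloop
 endfacet
 facet normal -0.106 -0.379 -0.919
  outer loop
   vertex 2.7 2.1 0.3
   vertex 0.1 0.4 1.3
   vertex 0.5 3.2 0.1
  endloop
 endfacet
 facet normal 0.833 0.042 0.551
  outer loop
   vertex 3.7 2.0 2.0
   vertex 4.0 3.9 1.4
   vertex 2.8 1.5 3.4
  endloop
 endfacet
 facet normal 0.844 -0.018 0.536
  outer loop
   vertex 3.7 2.0 2.0
   vertex 2.8 1.5 3.4
   vertex 3.1 0.7 2.9
  endloop
 endfacet
 facet normal 0.982 -0.105 0.159
  outer loop
   vertex 3.7 2.0 2.0
   vertex 3.6 0.0 1.3
   vertex 4.0 3.9 1.4
  endloop
 endfacet
 facet normal 0.916 -0.172 0.362
  outer loop
   vertex 3.7 2.0 2.0
   vertex 3.1 0.7 2.9
   vertex 3.6 0.0 1.3
  endloop
 endfacet
 facet normal 0.140 0.664 -0.734
  outer loop
   vertex 2.7 3.4 0.7
   vertex 0.5 3.2 0.1
   vertex 4.0 3.9 1.4
  endloop
 endfacet
 facet normal 0.373 0.273 -0.887
  outer loop
   vertex 2.7 3.4 0.7
   vertex 4.0 3.9 1.4
   vertex 2.7 2.1 0.3
  endloop
 endfacet
 facet normal 0.228 0.286 -0.931
  outer loop
   vertex 2.7 3.4 0.7
   vertex 2.7 2.1 0.3
   vertex 0.5 3.2 0.1
  endloop
 endfacet
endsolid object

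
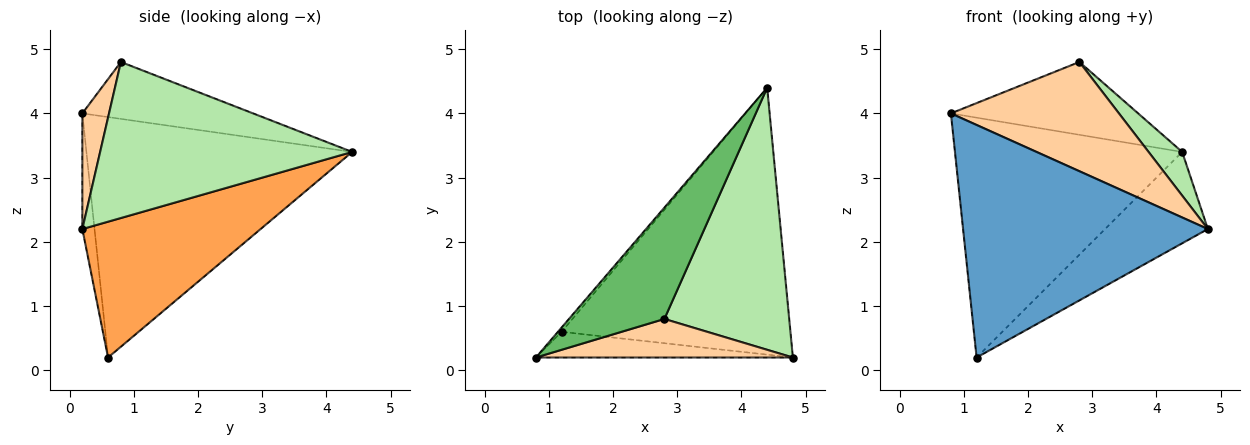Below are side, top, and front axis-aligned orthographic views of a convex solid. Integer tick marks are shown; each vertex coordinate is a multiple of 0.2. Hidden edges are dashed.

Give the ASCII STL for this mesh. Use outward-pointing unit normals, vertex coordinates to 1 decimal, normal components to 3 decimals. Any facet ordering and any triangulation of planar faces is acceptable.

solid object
 facet normal -0.049 -0.993 -0.110
  outer loop
   vertex 1.2 0.6 0.2
   vertex 4.8 0.2 2.2
   vertex 0.8 0.2 4.0
  endloop
 endfacet
 facet normal -0.760 0.650 -0.012
  outer loop
   vertex 1.2 0.6 0.2
   vertex 0.8 0.2 4.0
   vertex 4.4 4.4 3.4
  endloop
 endfacet
 facet normal 0.490 0.282 -0.825
  outer loop
   vertex 1.2 0.6 0.2
   vertex 4.4 4.4 3.4
   vertex 4.8 0.2 2.2
  endloop
 endfacet
 facet normal 0.148 -0.933 0.329
  outer loop
   vertex 2.8 0.8 4.8
   vertex 0.8 0.2 4.0
   vertex 4.8 0.2 2.2
  endloop
 endfacet
 facet normal -0.446 0.490 0.749
  outer loop
   vertex 2.8 0.8 4.8
   vertex 4.4 4.4 3.4
   vertex 0.8 0.2 4.0
  endloop
 endfacet
 facet normal 0.777 -0.104 0.621
  outer loop
   vertex 2.8 0.8 4.8
   vertex 4.8 0.2 2.2
   vertex 4.4 4.4 3.4
  endloop
 endfacet
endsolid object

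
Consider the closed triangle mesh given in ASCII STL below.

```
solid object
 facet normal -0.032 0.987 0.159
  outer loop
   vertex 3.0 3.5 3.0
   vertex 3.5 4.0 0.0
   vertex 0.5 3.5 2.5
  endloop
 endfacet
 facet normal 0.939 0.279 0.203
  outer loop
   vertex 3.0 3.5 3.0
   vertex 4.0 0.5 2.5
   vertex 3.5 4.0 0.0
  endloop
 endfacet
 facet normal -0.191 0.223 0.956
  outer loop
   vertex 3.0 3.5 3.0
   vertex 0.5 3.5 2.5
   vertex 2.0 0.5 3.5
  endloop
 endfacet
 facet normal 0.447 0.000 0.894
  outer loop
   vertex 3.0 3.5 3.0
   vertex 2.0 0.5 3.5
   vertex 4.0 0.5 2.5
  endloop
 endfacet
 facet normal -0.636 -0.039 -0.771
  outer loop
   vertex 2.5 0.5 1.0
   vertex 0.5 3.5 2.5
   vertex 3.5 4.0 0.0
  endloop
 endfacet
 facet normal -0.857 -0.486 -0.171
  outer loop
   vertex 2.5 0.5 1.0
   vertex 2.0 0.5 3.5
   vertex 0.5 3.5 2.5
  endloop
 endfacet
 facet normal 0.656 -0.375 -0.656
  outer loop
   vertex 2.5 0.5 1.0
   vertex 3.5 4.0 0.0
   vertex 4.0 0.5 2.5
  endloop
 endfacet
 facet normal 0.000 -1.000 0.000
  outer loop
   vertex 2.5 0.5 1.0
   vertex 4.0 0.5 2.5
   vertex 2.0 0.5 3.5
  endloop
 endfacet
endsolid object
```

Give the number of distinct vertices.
6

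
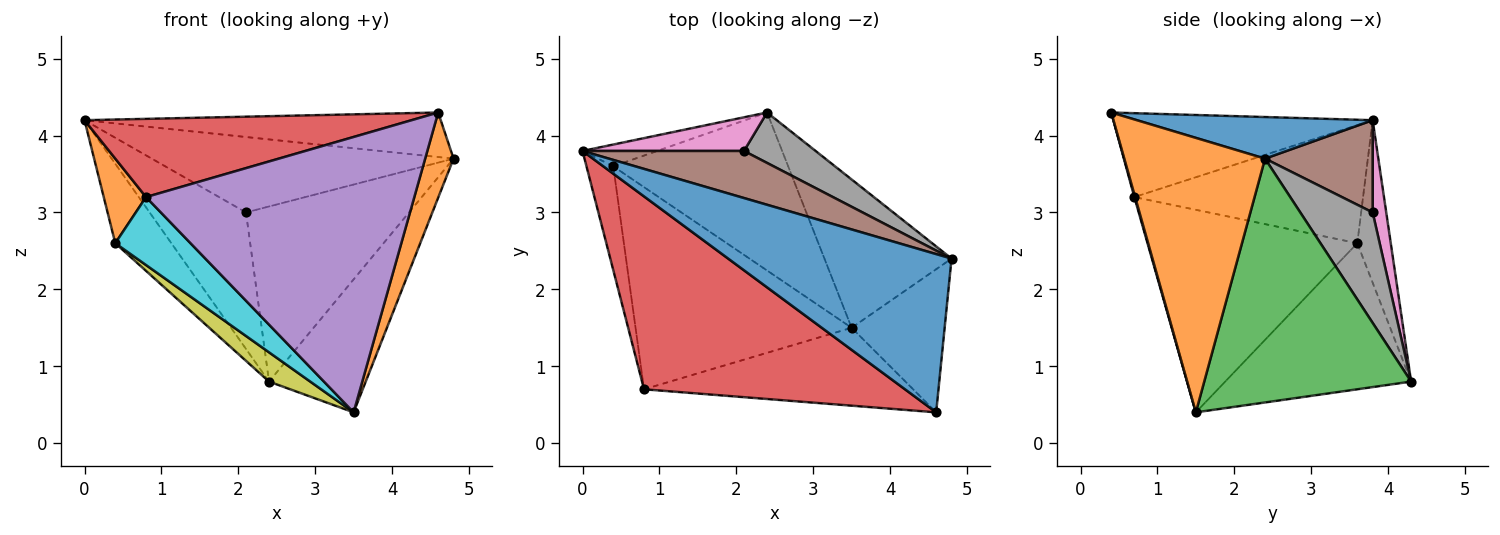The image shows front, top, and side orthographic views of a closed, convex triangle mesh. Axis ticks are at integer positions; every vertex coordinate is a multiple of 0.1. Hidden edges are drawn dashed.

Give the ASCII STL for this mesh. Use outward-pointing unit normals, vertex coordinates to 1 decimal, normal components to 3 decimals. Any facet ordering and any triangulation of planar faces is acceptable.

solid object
 facet normal 0.176 0.267 0.948
  outer loop
   vertex 4.6 0.4 4.3
   vertex 4.8 2.4 3.7
   vertex 0.0 3.8 4.2
  endloop
 endfacet
 facet normal 0.930 -0.188 -0.315
  outer loop
   vertex 3.5 1.5 0.4
   vertex 4.8 2.4 3.7
   vertex 4.6 0.4 4.3
  endloop
 endfacet
 facet normal 0.819 0.383 -0.427
  outer loop
   vertex 2.4 4.3 0.8
   vertex 4.8 2.4 3.7
   vertex 3.5 1.5 0.4
  endloop
 endfacet
 facet normal -0.286 -0.360 0.888
  outer loop
   vertex 0.8 0.7 3.2
   vertex 4.6 0.4 4.3
   vertex 0.0 3.8 4.2
  endloop
 endfacet
 facet normal 0.003 -0.962 -0.272
  outer loop
   vertex 0.8 0.7 3.2
   vertex 3.5 1.5 0.4
   vertex 4.6 0.4 4.3
  endloop
 endfacet
 facet normal 0.290 0.812 0.507
  outer loop
   vertex 2.1 3.8 3.0
   vertex 0.0 3.8 4.2
   vertex 4.8 2.4 3.7
  endloop
 endfacet
 facet normal 0.135 0.962 0.237
  outer loop
   vertex 2.1 3.8 3.0
   vertex 2.4 4.3 0.8
   vertex 0.0 3.8 4.2
  endloop
 endfacet
 facet normal 0.392 0.884 0.254
  outer loop
   vertex 2.1 3.8 3.0
   vertex 4.8 2.4 3.7
   vertex 2.4 4.3 0.8
  endloop
 endfacet
 facet normal -0.635 -0.141 -0.760
  outer loop
   vertex 0.4 3.6 2.6
   vertex 2.4 4.3 0.8
   vertex 3.5 1.5 0.4
  endloop
 endfacet
 facet normal -0.664 -0.238 -0.709
  outer loop
   vertex 0.4 3.6 2.6
   vertex 3.5 1.5 0.4
   vertex 0.8 0.7 3.2
  endloop
 endfacet
 facet normal -0.499 0.836 -0.229
  outer loop
   vertex 0.4 3.6 2.6
   vertex 0.0 3.8 4.2
   vertex 2.4 4.3 0.8
  endloop
 endfacet
 facet normal -0.960 -0.177 -0.218
  outer loop
   vertex 0.4 3.6 2.6
   vertex 0.8 0.7 3.2
   vertex 0.0 3.8 4.2
  endloop
 endfacet
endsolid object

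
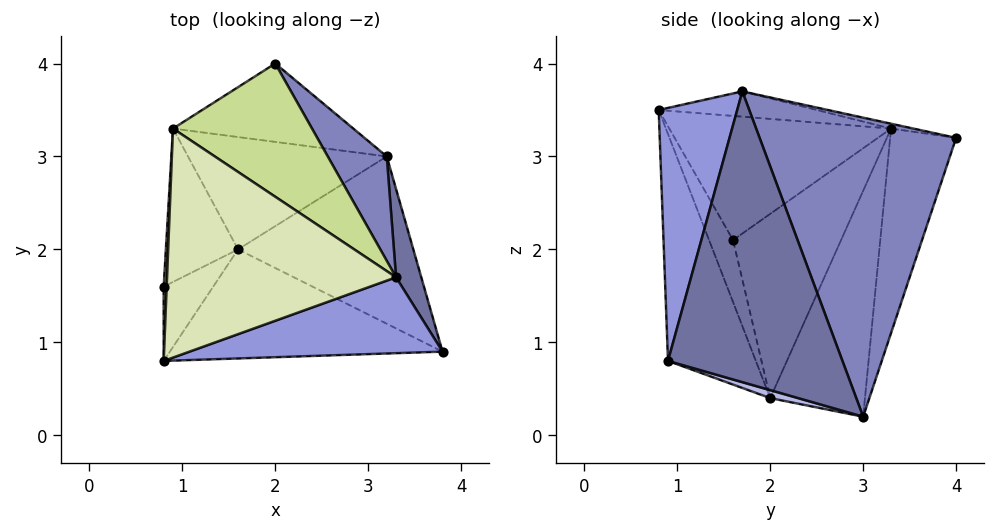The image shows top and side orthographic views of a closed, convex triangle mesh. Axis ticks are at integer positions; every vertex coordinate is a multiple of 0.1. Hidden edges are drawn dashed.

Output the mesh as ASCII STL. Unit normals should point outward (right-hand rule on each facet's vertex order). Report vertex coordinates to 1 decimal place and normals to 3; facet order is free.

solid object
 facet normal 0.952 0.296 0.083
  outer loop
   vertex 3.2 3.0 0.2
   vertex 3.3 1.7 3.7
   vertex 3.8 0.9 0.8
  endloop
 endfacet
 facet normal 0.843 0.512 0.166
  outer loop
   vertex 3.2 3.0 0.2
   vertex 2.0 4.0 3.2
   vertex 3.3 1.7 3.7
  endloop
 endfacet
 facet normal 0.302 -0.905 0.302
  outer loop
   vertex 0.8 0.8 3.5
   vertex 3.8 0.9 0.8
   vertex 3.3 1.7 3.7
  endloop
 endfacet
 facet normal 0.044 -0.263 -0.964
  outer loop
   vertex 1.6 2.0 0.4
   vertex 3.2 3.0 0.2
   vertex 3.8 0.9 0.8
  endloop
 endfacet
 facet normal -0.527 -0.738 -0.422
  outer loop
   vertex 1.6 2.0 0.4
   vertex 0.8 0.8 3.5
   vertex 0.8 1.6 2.1
  endloop
 endfacet
 facet normal -0.345 -0.842 -0.415
  outer loop
   vertex 1.6 2.0 0.4
   vertex 3.8 0.9 0.8
   vertex 0.8 0.8 3.5
  endloop
 endfacet
 facet normal -0.034 0.194 0.980
  outer loop
   vertex 0.9 3.3 3.3
   vertex 3.3 1.7 3.7
   vertex 2.0 4.0 3.2
  endloop
 endfacet
 facet normal -0.109 0.084 0.990
  outer loop
   vertex 0.9 3.3 3.3
   vertex 0.8 0.8 3.5
   vertex 3.3 1.7 3.7
  endloop
 endfacet
 facet normal -0.999 0.042 0.024
  outer loop
   vertex 0.9 3.3 3.3
   vertex 0.8 1.6 2.1
   vertex 0.8 0.8 3.5
  endloop
 endfacet
 facet normal -0.889 0.298 -0.348
  outer loop
   vertex 0.9 3.3 3.3
   vertex 1.6 2.0 0.4
   vertex 0.8 1.6 2.1
  endloop
 endfacet
 facet normal -0.509 0.735 -0.448
  outer loop
   vertex 0.9 3.3 3.3
   vertex 2.0 4.0 3.2
   vertex 3.2 3.0 0.2
  endloop
 endfacet
 facet normal -0.513 0.730 -0.451
  outer loop
   vertex 0.9 3.3 3.3
   vertex 3.2 3.0 0.2
   vertex 1.6 2.0 0.4
  endloop
 endfacet
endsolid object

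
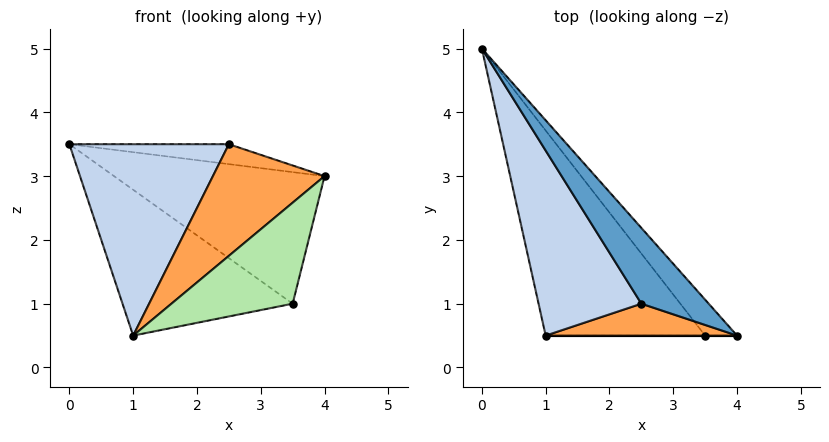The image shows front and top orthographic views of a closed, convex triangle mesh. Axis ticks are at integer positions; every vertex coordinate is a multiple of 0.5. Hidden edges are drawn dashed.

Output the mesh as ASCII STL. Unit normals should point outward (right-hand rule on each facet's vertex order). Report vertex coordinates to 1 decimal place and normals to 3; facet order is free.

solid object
 facet normal 0.377 0.236 0.896
  outer loop
   vertex 2.5 1.0 3.5
   vertex 4.0 0.5 3.0
   vertex 0.0 5.0 3.5
  endloop
 endfacet
 facet normal -0.755 -0.472 0.456
  outer loop
   vertex 2.5 1.0 3.5
   vertex 0.0 5.0 3.5
   vertex 1.0 0.5 0.5
  endloop
 endfacet
 facet normal -0.223 -0.937 0.268
  outer loop
   vertex 2.5 1.0 3.5
   vertex 1.0 0.5 0.5
   vertex 4.0 0.5 3.0
  endloop
 endfacet
 facet normal 0.725 0.665 -0.181
  outer loop
   vertex 3.5 0.5 1.0
   vertex 0.0 5.0 3.5
   vertex 4.0 0.5 3.0
  endloop
 endfacet
 facet normal 0.161 0.572 -0.804
  outer loop
   vertex 3.5 0.5 1.0
   vertex 1.0 0.5 0.5
   vertex 0.0 5.0 3.5
  endloop
 endfacet
 facet normal 0.000 -1.000 0.000
  outer loop
   vertex 3.5 0.5 1.0
   vertex 4.0 0.5 3.0
   vertex 1.0 0.5 0.5
  endloop
 endfacet
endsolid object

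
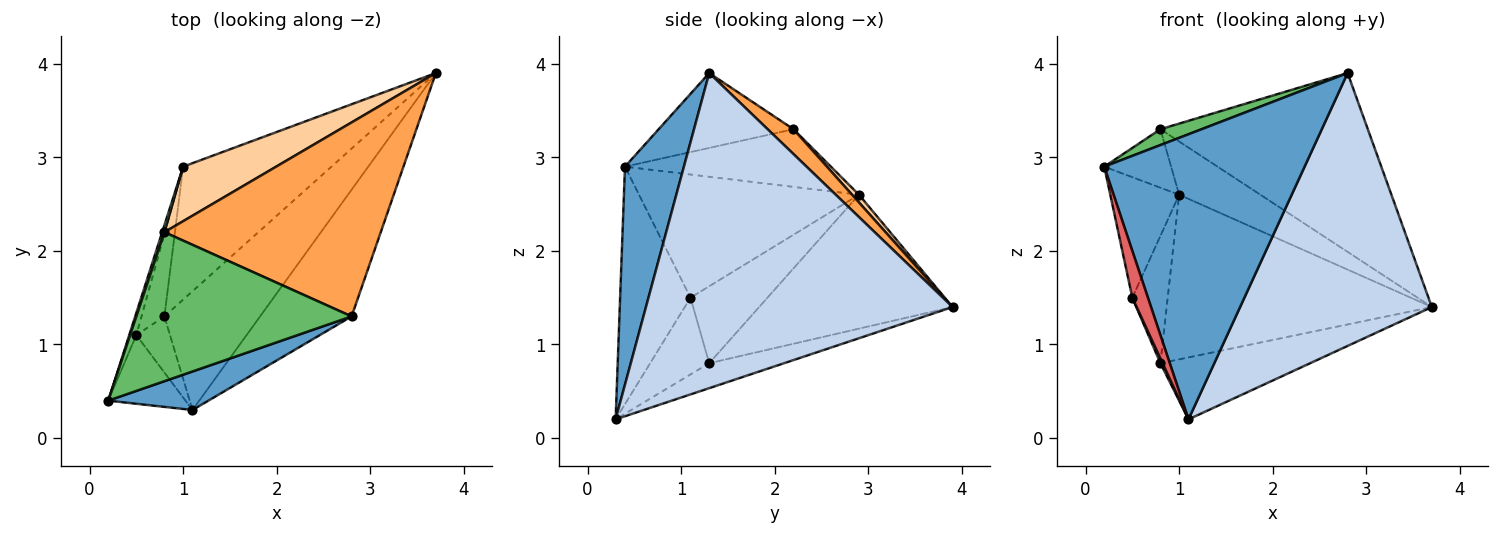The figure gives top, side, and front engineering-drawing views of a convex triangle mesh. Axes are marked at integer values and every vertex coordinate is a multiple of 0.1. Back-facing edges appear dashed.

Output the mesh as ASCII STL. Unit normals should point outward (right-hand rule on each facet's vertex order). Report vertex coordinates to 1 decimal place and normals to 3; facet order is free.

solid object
 facet normal 0.280 -0.951 0.129
  outer loop
   vertex 1.1 0.3 0.2
   vertex 2.8 1.3 3.9
   vertex 0.2 0.4 2.9
  endloop
 endfacet
 facet normal 0.823 -0.515 -0.239
  outer loop
   vertex 1.1 0.3 0.2
   vertex 3.7 3.9 1.4
   vertex 2.8 1.3 3.9
  endloop
 endfacet
 facet normal 0.084 0.675 0.733
  outer loop
   vertex 0.8 2.2 3.3
   vertex 2.8 1.3 3.9
   vertex 3.7 3.9 1.4
  endloop
 endfacet
 facet normal 0.059 0.697 0.714
  outer loop
   vertex 0.8 2.2 3.3
   vertex 3.7 3.9 1.4
   vertex 1.0 2.9 2.6
  endloop
 endfacet
 facet normal -0.327 -0.100 0.940
  outer loop
   vertex 0.8 2.2 3.3
   vertex 0.2 0.4 2.9
   vertex 2.8 1.3 3.9
  endloop
 endfacet
 facet normal -0.950 0.309 0.037
  outer loop
   vertex 0.8 2.2 3.3
   vertex 1.0 2.9 2.6
   vertex 0.2 0.4 2.9
  endloop
 endfacet
 facet normal -0.931 -0.206 -0.303
  outer loop
   vertex 0.5 1.1 1.5
   vertex 1.1 0.3 0.2
   vertex 0.2 0.4 2.9
  endloop
 endfacet
 facet normal -0.953 0.298 -0.055
  outer loop
   vertex 0.5 1.1 1.5
   vertex 0.2 0.4 2.9
   vertex 1.0 2.9 2.6
  endloop
 endfacet
 facet normal -0.225 0.451 -0.864
  outer loop
   vertex 0.8 1.3 0.8
   vertex 3.7 3.9 1.4
   vertex 1.1 0.3 0.2
  endloop
 endfacet
 facet normal -0.493 0.677 -0.547
  outer loop
   vertex 0.8 1.3 0.8
   vertex 1.0 2.9 2.6
   vertex 3.7 3.9 1.4
  endloop
 endfacet
 facet normal -0.915 -0.033 -0.402
  outer loop
   vertex 0.8 1.3 0.8
   vertex 1.1 0.3 0.2
   vertex 0.5 1.1 1.5
  endloop
 endfacet
 facet normal -0.877 0.403 -0.261
  outer loop
   vertex 0.8 1.3 0.8
   vertex 0.5 1.1 1.5
   vertex 1.0 2.9 2.6
  endloop
 endfacet
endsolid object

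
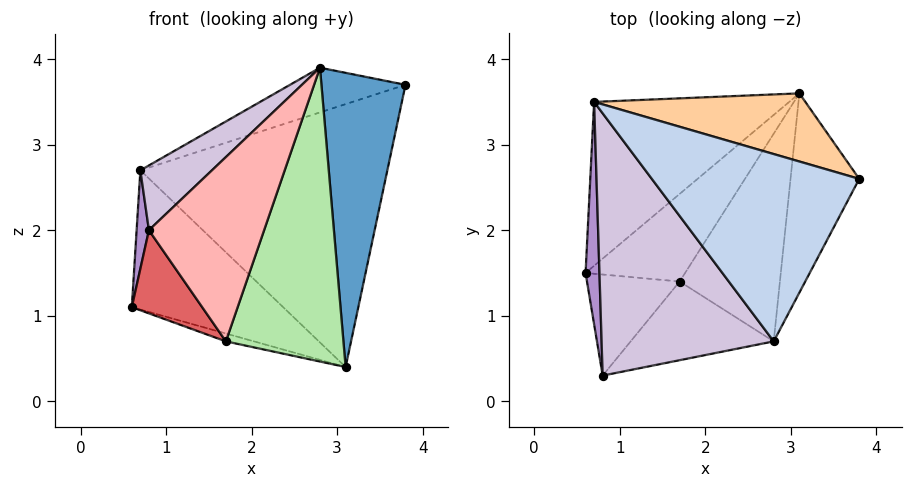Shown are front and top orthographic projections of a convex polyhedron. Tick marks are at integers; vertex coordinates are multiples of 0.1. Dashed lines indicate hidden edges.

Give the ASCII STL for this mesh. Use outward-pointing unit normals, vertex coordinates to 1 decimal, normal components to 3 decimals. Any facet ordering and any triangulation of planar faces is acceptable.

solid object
 facet normal 0.825 -0.468 -0.317
  outer loop
   vertex 3.1 3.6 0.4
   vertex 3.8 2.6 3.7
   vertex 2.8 0.7 3.9
  endloop
 endfacet
 facet normal -0.239 0.225 0.944
  outer loop
   vertex 0.7 3.5 2.7
   vertex 2.8 0.7 3.9
   vertex 3.8 2.6 3.7
  endloop
 endfacet
 facet normal -0.604 0.516 -0.608
  outer loop
   vertex 0.7 3.5 2.7
   vertex 3.1 3.6 0.4
   vertex 0.6 1.5 1.1
  endloop
 endfacet
 facet normal 0.196 0.949 0.246
  outer loop
   vertex 0.7 3.5 2.7
   vertex 3.8 2.6 3.7
   vertex 3.1 3.6 0.4
  endloop
 endfacet
 facet normal -0.334 0.084 -0.939
  outer loop
   vertex 1.7 1.4 0.7
   vertex 0.6 1.5 1.1
   vertex 3.1 3.6 0.4
  endloop
 endfacet
 facet normal 0.757 -0.533 -0.377
  outer loop
   vertex 1.7 1.4 0.7
   vertex 3.1 3.6 0.4
   vertex 2.8 0.7 3.9
  endloop
 endfacet
 facet normal -0.321 -0.602 -0.731
  outer loop
   vertex 0.8 0.3 2.0
   vertex 0.6 1.5 1.1
   vertex 1.7 1.4 0.7
  endloop
 endfacet
 facet normal 0.487 -0.803 -0.343
  outer loop
   vertex 0.8 0.3 2.0
   vertex 1.7 1.4 0.7
   vertex 2.8 0.7 3.9
  endloop
 endfacet
 facet normal -0.989 -0.061 0.138
  outer loop
   vertex 0.8 0.3 2.0
   vertex 0.7 3.5 2.7
   vertex 0.6 1.5 1.1
  endloop
 endfacet
 facet normal -0.658 -0.180 0.731
  outer loop
   vertex 0.8 0.3 2.0
   vertex 2.8 0.7 3.9
   vertex 0.7 3.5 2.7
  endloop
 endfacet
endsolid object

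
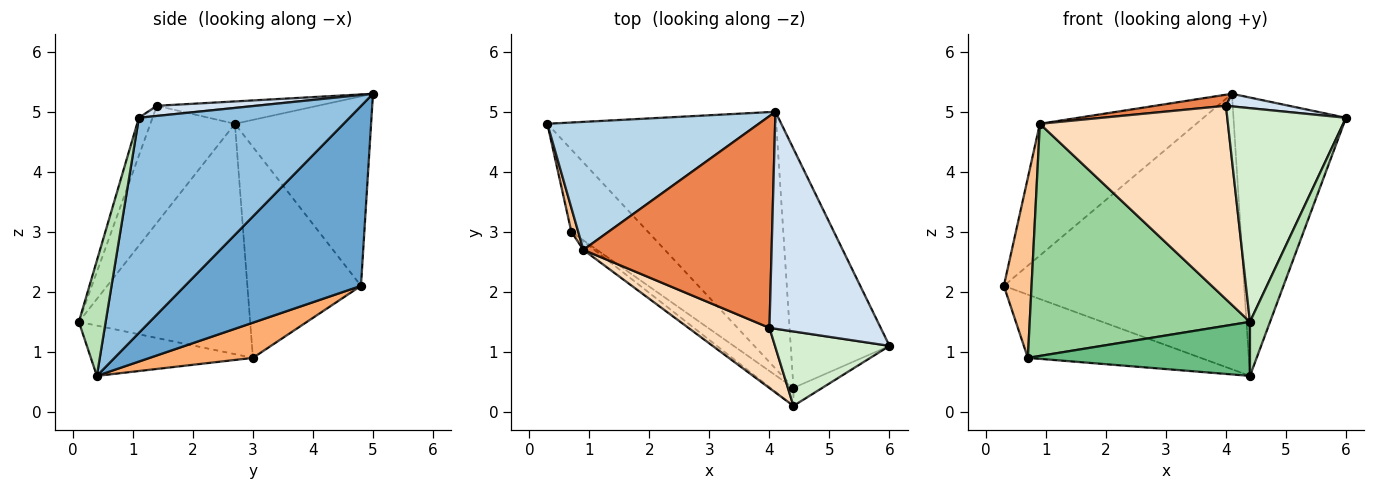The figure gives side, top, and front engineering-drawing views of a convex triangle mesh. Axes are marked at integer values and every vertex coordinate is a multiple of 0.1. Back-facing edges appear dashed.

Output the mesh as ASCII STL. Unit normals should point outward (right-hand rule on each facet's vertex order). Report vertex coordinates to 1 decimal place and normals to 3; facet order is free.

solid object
 facet normal 0.472 0.645 -0.601
  outer loop
   vertex 4.4 0.4 0.6
   vertex 0.3 4.8 2.1
   vertex 4.1 5.0 5.3
  endloop
 endfacet
 facet normal 0.818 0.437 -0.375
  outer loop
   vertex 4.4 0.4 0.6
   vertex 4.1 5.0 5.3
   vertex 6.0 1.1 4.9
  endloop
 endfacet
 facet normal -0.530 0.608 0.591
  outer loop
   vertex 0.9 2.7 4.8
   vertex 4.1 5.0 5.3
   vertex 0.3 4.8 2.1
  endloop
 endfacet
 facet normal 0.091 -0.058 0.994
  outer loop
   vertex 4.0 1.4 5.1
   vertex 6.0 1.1 4.9
   vertex 4.1 5.0 5.3
  endloop
 endfacet
 facet normal -0.118 -0.052 0.992
  outer loop
   vertex 4.0 1.4 5.1
   vertex 4.1 5.0 5.3
   vertex 0.9 2.7 4.8
  endloop
 endfacet
 facet normal 0.342 0.573 -0.745
  outer loop
   vertex 0.7 3.0 0.9
   vertex 0.3 4.8 2.1
   vertex 4.4 0.4 0.6
  endloop
 endfacet
 facet normal -0.971 -0.237 0.032
  outer loop
   vertex 0.7 3.0 0.9
   vertex 0.9 2.7 4.8
   vertex 0.3 4.8 2.1
  endloop
 endfacet
 facet normal -0.394 -0.877 0.273
  outer loop
   vertex 4.4 0.1 1.5
   vertex 4.0 1.4 5.1
   vertex 0.9 2.7 4.8
  endloop
 endfacet
 facet normal -0.569 -0.780 -0.260
  outer loop
   vertex 4.4 0.1 1.5
   vertex 0.7 3.0 0.9
   vertex 4.4 0.4 0.6
  endloop
 endfacet
 facet normal -0.614 -0.789 -0.029
  outer loop
   vertex 4.4 0.1 1.5
   vertex 0.9 2.7 4.8
   vertex 0.7 3.0 0.9
  endloop
 endfacet
 facet normal 0.784 -0.588 -0.196
  outer loop
   vertex 4.4 0.1 1.5
   vertex 4.4 0.4 0.6
   vertex 6.0 1.1 4.9
  endloop
 endfacet
 facet normal -0.108 -0.939 0.327
  outer loop
   vertex 4.4 0.1 1.5
   vertex 6.0 1.1 4.9
   vertex 4.0 1.4 5.1
  endloop
 endfacet
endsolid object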